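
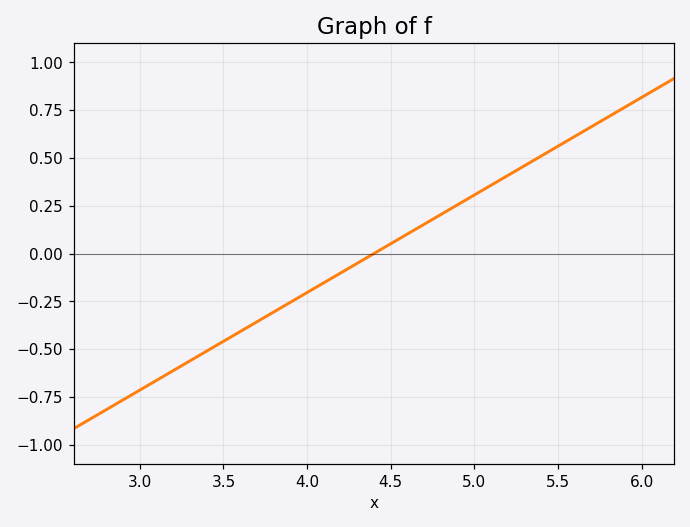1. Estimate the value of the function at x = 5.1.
0.357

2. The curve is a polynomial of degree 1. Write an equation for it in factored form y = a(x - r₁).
y = 0.51(x - 4.4)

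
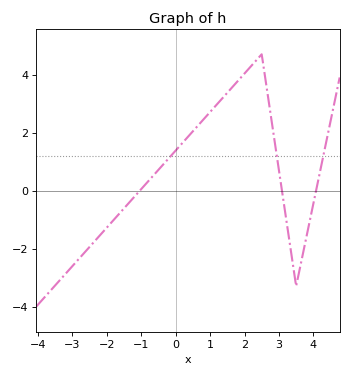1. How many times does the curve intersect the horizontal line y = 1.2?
3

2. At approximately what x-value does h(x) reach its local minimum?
3.5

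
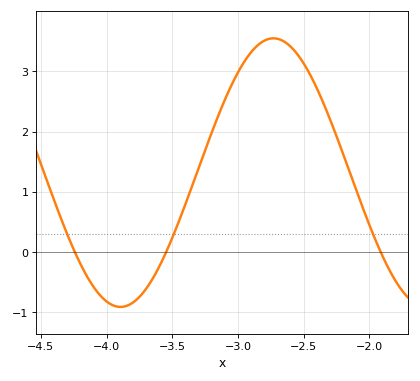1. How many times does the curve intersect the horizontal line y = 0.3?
3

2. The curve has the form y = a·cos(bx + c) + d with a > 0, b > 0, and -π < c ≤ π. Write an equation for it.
y = 2.23cos(2.7x + 1.1) + 1.32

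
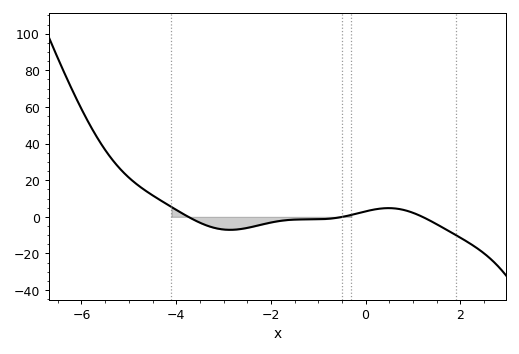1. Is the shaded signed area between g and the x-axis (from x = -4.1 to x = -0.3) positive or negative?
negative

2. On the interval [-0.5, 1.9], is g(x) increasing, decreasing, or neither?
neither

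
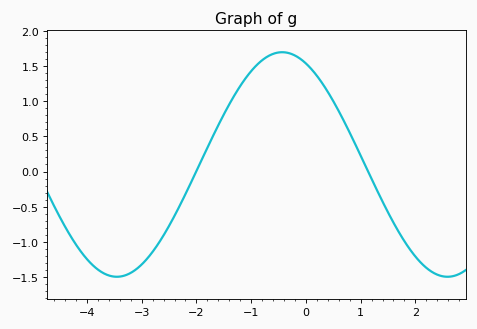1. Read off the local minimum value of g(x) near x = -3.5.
-1.5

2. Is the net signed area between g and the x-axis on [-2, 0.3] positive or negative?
positive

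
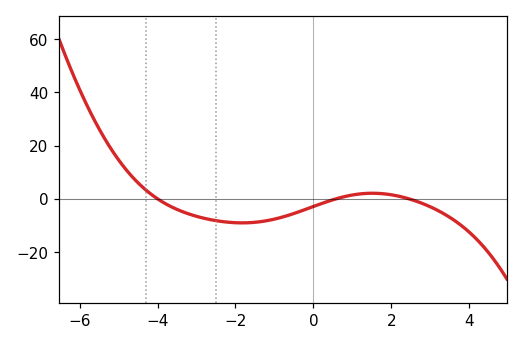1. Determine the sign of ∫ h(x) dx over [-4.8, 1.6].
negative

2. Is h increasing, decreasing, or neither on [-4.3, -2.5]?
decreasing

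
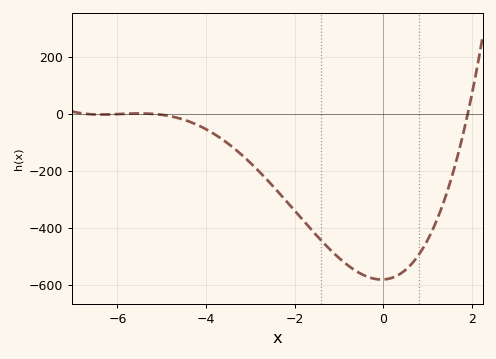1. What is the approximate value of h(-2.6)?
-240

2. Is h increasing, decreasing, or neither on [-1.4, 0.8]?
neither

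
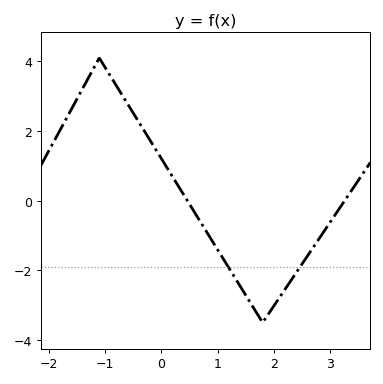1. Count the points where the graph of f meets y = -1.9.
2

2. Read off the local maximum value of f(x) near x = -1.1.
4.1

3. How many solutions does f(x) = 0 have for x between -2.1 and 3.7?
2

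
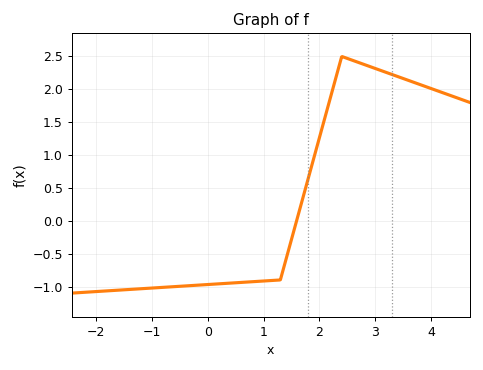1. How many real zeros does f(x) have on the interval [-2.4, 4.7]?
1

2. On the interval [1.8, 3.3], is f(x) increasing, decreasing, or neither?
neither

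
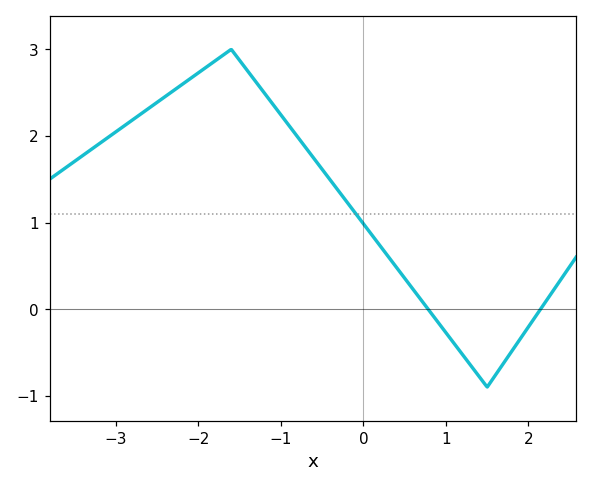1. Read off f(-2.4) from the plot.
2.5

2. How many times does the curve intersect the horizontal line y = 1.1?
1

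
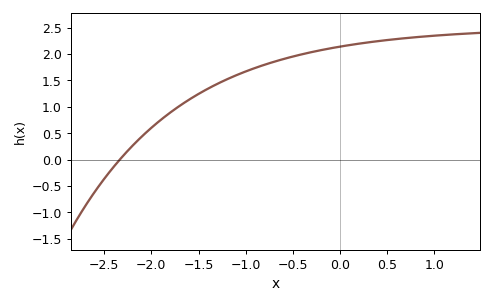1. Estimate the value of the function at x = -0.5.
1.95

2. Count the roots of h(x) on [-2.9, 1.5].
1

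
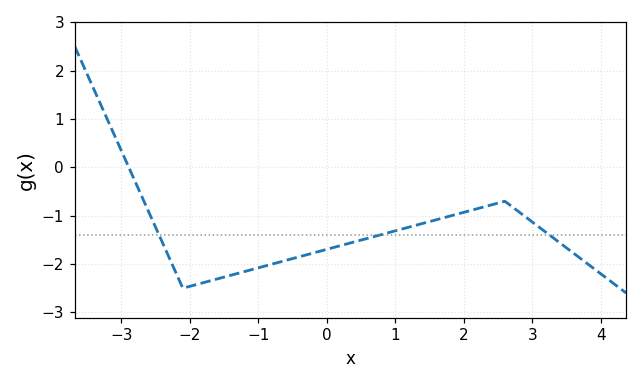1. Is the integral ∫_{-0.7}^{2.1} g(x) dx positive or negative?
negative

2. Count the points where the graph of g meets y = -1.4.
3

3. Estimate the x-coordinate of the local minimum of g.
-2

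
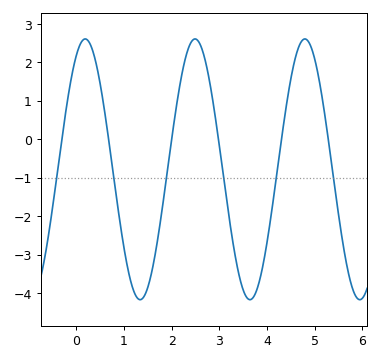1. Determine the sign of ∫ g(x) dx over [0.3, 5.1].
negative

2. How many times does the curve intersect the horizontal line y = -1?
6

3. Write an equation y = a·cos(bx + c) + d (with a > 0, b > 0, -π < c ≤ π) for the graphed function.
y = 3.39cos(2.73x - 0.52) - 0.78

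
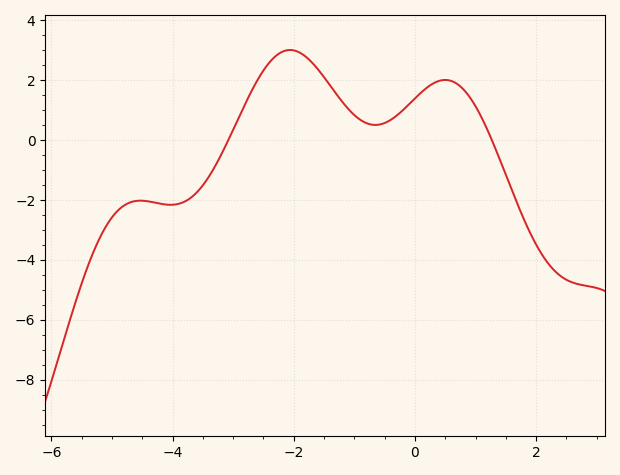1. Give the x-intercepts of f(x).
-3.08, 1.27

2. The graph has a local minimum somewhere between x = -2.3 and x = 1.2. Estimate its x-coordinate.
-0.656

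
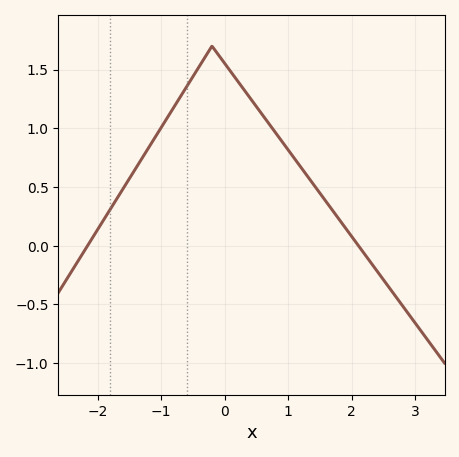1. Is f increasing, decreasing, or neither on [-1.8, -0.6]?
increasing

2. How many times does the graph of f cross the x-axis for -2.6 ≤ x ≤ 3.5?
2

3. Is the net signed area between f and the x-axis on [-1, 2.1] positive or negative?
positive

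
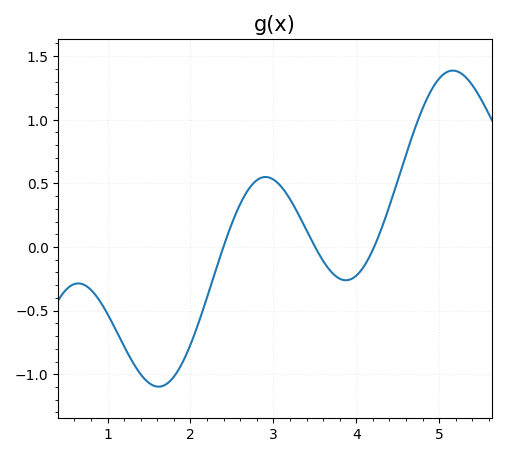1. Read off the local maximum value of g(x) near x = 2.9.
0.55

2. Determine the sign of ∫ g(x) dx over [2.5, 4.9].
positive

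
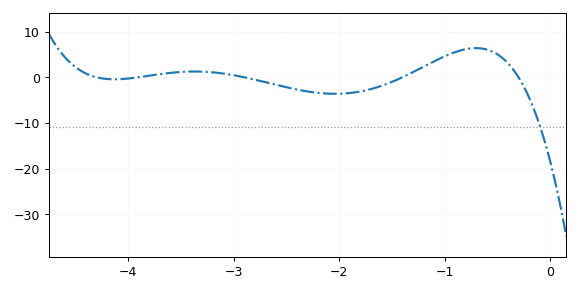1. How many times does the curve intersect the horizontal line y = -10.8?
1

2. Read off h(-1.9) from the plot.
-3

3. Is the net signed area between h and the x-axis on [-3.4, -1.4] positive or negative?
negative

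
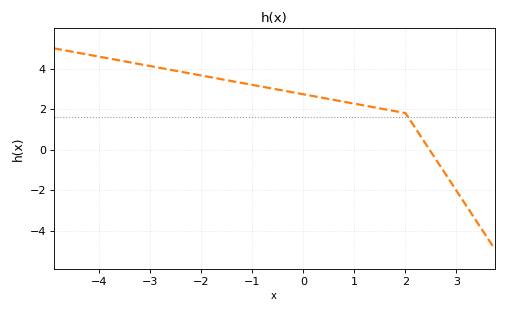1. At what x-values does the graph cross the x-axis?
2.4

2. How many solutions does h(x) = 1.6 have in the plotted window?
1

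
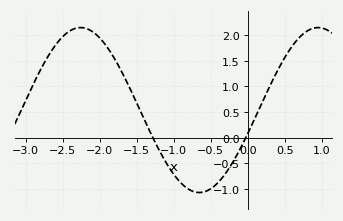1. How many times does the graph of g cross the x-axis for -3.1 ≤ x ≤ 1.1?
2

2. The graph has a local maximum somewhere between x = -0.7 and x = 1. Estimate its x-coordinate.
0.949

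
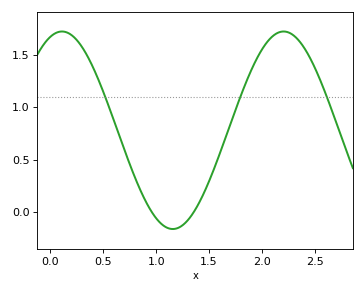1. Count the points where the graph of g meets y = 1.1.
3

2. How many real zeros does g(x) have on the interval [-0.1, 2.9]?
2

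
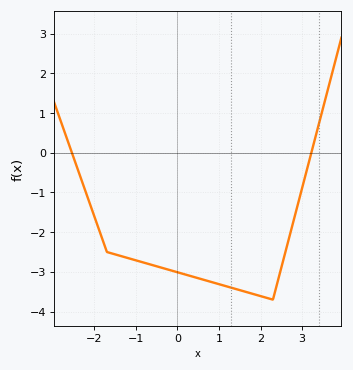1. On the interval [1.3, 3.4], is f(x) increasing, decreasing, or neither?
neither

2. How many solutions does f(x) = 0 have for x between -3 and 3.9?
2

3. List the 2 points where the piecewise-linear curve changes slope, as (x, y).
(-1.7, -2.5); (2.3, -3.7)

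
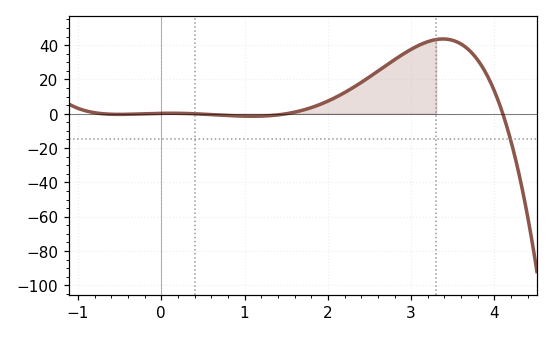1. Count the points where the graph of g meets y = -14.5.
1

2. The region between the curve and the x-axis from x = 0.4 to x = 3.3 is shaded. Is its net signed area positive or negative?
positive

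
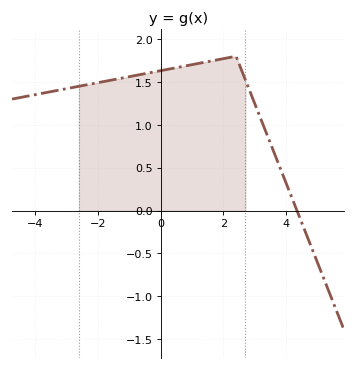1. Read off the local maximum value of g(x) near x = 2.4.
1.8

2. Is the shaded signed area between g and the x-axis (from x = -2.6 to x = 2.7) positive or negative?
positive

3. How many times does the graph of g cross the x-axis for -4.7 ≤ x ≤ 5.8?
1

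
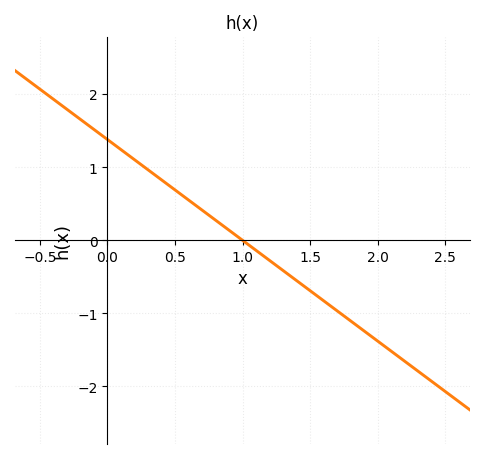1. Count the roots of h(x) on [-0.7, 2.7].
1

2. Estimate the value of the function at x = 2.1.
-1.5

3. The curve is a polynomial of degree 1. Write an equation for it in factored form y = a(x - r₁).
y = -1.38(x - 1)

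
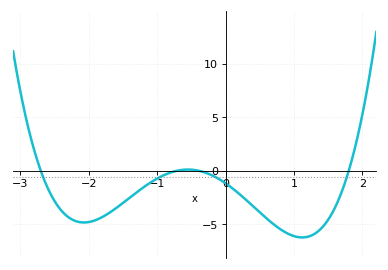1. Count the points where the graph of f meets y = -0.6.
4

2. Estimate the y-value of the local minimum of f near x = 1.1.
-6.5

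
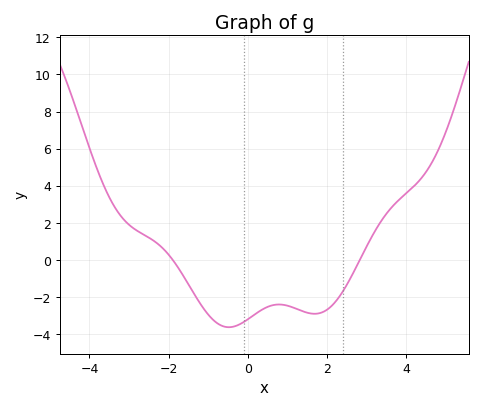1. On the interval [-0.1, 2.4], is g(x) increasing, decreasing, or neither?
neither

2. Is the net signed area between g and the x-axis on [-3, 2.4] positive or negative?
negative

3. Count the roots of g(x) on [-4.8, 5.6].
2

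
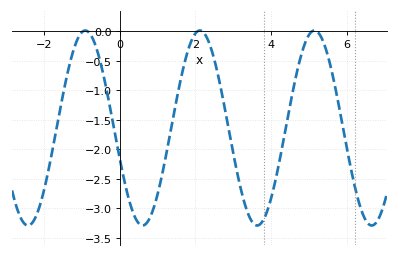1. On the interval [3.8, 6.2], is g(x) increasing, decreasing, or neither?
neither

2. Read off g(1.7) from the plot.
-0.569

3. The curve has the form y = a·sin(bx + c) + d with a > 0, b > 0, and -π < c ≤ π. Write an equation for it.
y = 1.65sin(2.08x - 2.83) - 1.64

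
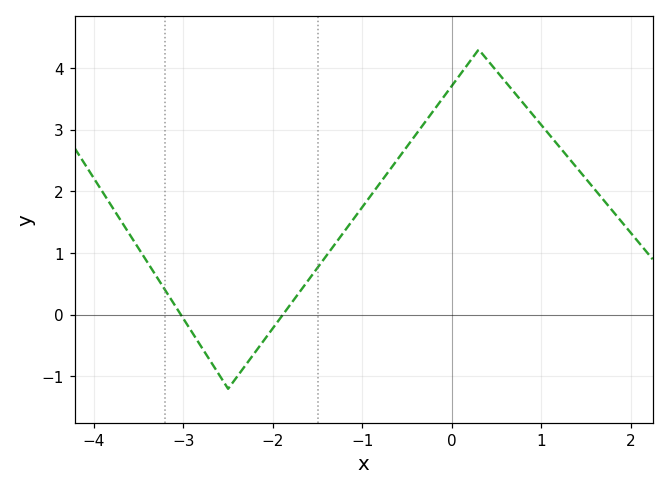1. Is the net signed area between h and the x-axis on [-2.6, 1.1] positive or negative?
positive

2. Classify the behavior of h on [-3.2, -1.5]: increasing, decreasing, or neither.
neither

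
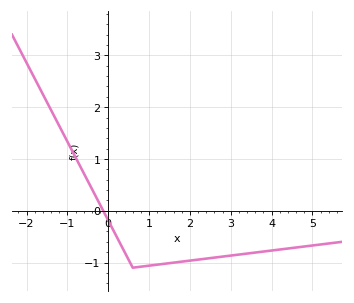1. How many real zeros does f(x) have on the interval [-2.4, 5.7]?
1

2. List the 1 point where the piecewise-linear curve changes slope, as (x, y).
(0.6, -1.1)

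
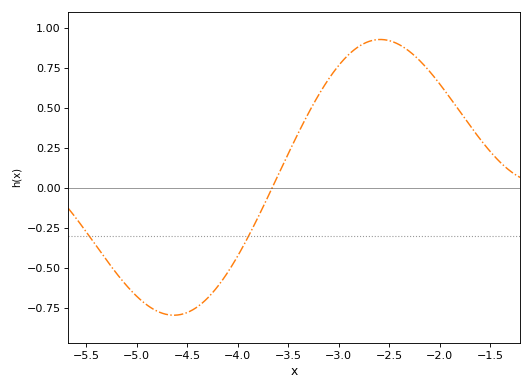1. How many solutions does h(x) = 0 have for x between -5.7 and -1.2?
1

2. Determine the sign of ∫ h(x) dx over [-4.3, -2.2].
positive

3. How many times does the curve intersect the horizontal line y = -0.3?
2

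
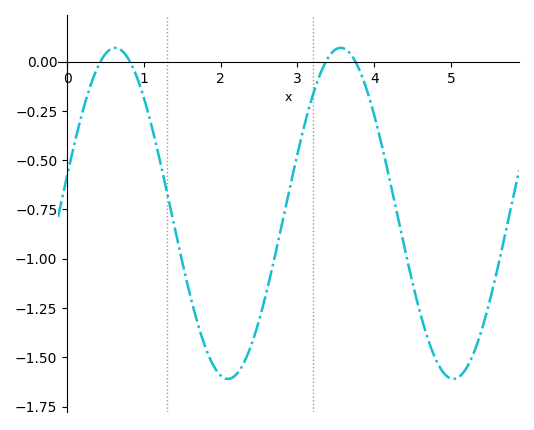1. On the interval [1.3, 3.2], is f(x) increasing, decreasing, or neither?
neither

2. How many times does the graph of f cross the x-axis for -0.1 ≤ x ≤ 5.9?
4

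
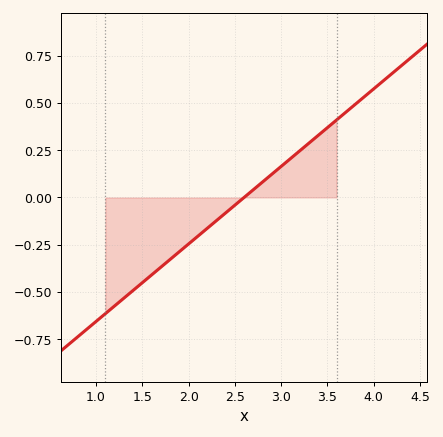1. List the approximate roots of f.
2.6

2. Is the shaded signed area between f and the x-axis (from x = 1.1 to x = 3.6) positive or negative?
negative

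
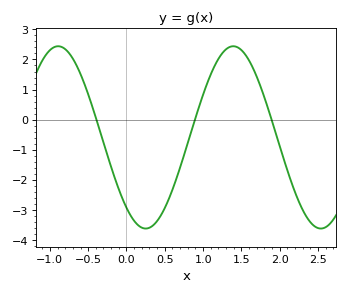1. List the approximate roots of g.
-0.4, 0.9, 1.9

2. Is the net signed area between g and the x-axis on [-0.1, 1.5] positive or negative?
negative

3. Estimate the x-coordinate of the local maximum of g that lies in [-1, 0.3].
-0.9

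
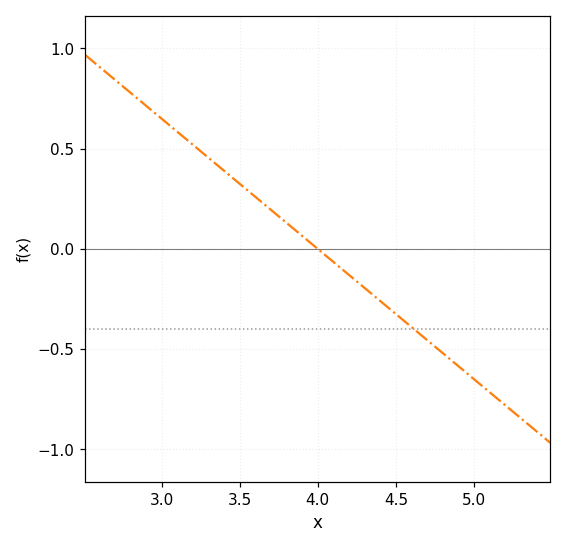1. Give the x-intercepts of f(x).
4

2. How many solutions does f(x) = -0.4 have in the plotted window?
1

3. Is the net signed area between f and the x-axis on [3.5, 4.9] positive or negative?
negative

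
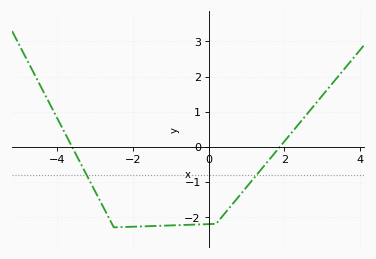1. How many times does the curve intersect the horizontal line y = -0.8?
2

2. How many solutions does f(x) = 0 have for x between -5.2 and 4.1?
2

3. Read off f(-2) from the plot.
-2.3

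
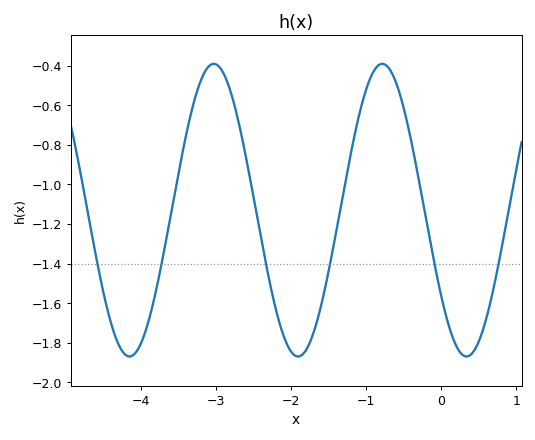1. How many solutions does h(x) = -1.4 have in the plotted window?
6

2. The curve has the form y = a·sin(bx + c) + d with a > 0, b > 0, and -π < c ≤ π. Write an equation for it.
y = 0.74sin(2.8x - 2.51) - 1.13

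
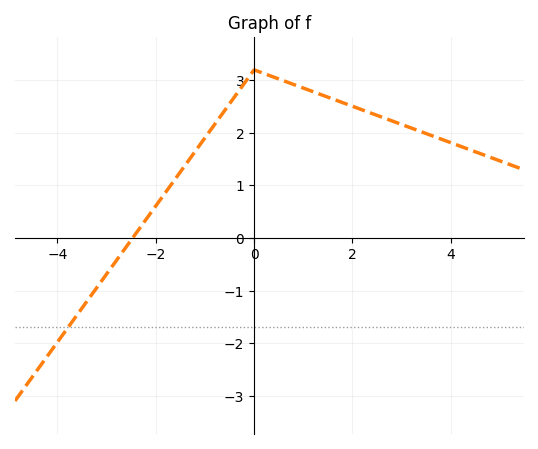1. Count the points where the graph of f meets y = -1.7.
1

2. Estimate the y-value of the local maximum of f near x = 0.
3.2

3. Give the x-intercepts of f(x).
-2.4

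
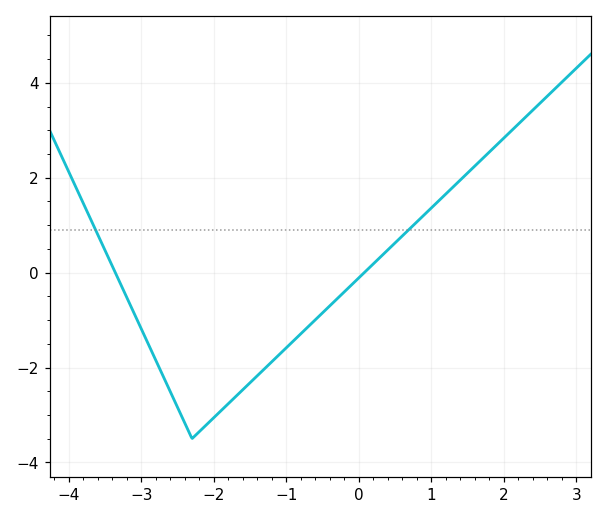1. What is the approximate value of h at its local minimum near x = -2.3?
-3.5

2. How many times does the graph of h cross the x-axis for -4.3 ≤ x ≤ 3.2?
2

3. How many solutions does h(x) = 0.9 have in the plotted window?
2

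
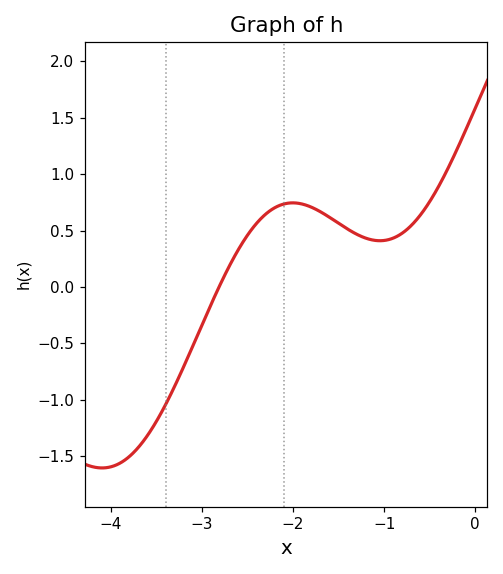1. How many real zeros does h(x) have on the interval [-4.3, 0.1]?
1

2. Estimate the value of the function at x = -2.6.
0.332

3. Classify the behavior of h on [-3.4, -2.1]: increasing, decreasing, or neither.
increasing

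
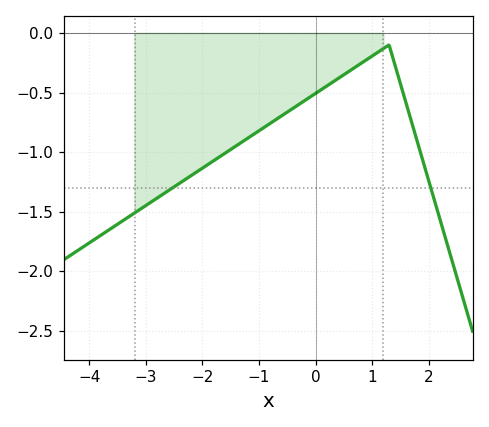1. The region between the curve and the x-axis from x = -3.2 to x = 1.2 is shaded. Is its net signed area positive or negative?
negative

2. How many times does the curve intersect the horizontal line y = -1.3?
2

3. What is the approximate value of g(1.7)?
-0.75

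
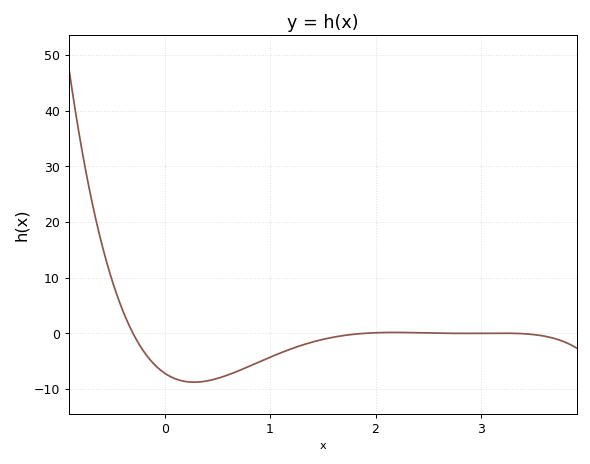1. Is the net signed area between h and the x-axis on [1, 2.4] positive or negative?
negative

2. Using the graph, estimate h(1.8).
0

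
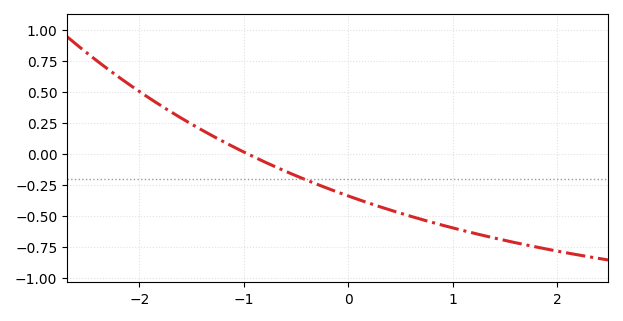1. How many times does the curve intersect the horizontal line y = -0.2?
1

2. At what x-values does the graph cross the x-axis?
-0.965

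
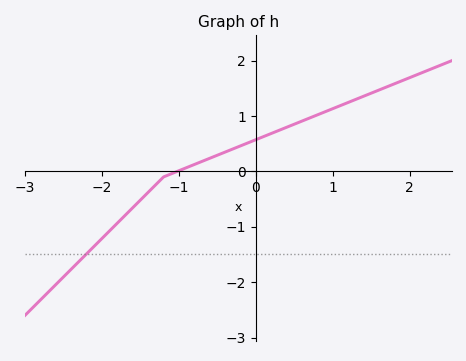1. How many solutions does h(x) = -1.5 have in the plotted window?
1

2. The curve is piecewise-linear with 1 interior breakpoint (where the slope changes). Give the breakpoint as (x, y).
(-1.2, -0.1)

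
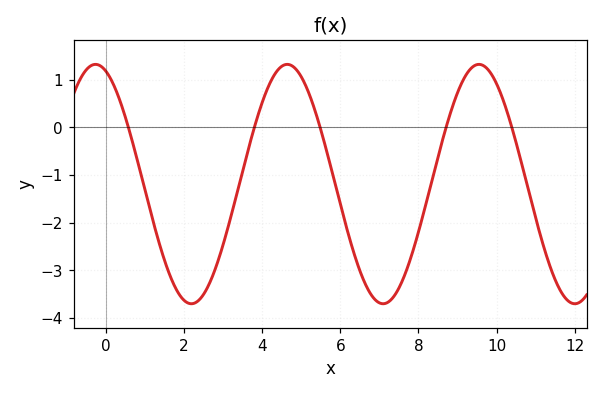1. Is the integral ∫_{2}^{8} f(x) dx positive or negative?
negative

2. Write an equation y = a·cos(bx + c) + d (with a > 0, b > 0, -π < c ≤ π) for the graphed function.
y = 2.51cos(1.28x + 0.342) - 1.19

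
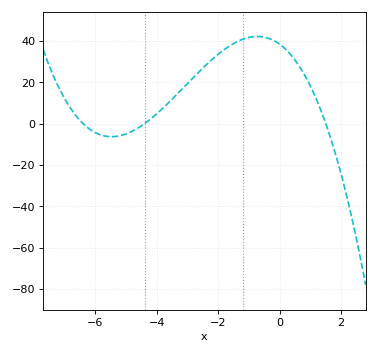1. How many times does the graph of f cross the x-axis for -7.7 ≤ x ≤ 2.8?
3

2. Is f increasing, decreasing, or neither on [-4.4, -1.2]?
increasing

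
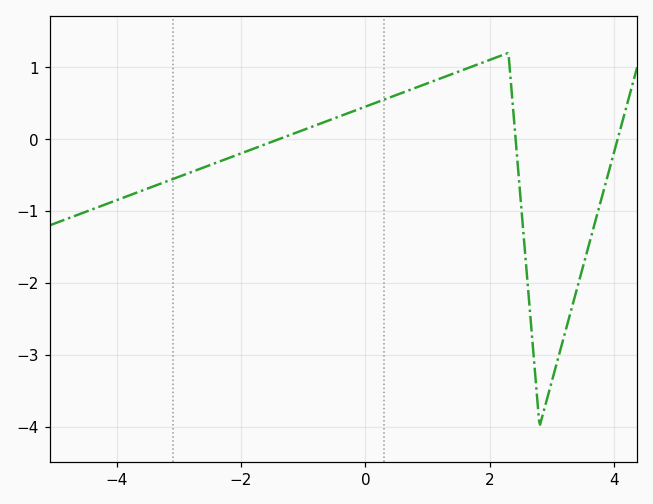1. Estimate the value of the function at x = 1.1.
0.8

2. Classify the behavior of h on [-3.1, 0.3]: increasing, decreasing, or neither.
increasing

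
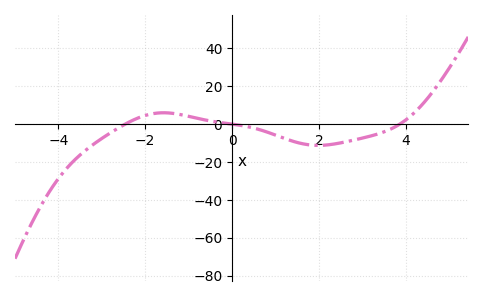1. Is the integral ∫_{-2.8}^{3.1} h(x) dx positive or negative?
negative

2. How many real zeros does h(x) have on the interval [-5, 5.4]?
3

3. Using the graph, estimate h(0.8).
-4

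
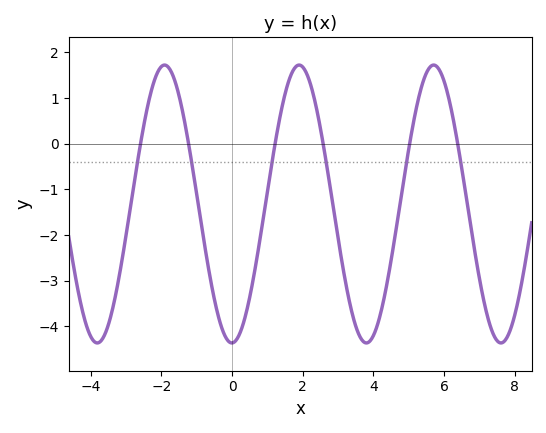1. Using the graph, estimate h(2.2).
1.4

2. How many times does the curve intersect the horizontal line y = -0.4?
6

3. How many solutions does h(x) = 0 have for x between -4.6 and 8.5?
6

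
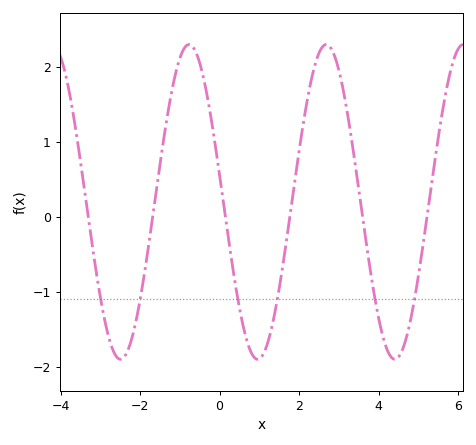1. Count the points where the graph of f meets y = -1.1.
6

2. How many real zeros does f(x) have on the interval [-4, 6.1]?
6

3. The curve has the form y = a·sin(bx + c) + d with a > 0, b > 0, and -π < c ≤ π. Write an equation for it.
y = 2.1sin(1.8x + 3) + 0.2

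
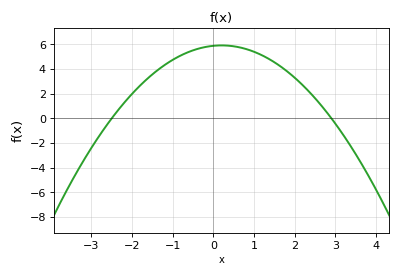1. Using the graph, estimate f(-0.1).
5.8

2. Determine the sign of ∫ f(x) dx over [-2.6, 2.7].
positive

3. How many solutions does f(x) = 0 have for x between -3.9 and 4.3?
2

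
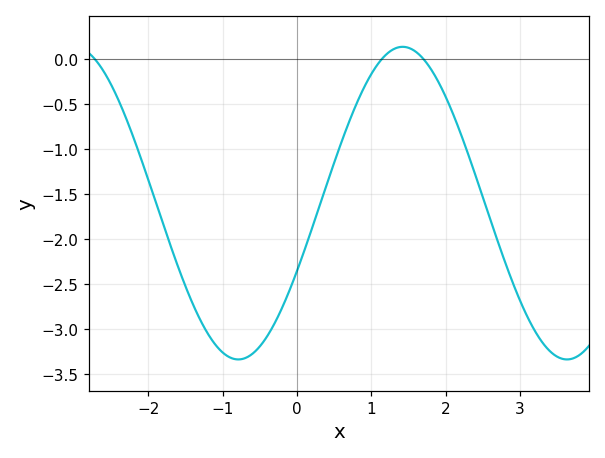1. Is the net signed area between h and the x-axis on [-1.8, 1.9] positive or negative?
negative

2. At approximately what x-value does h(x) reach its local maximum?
1.42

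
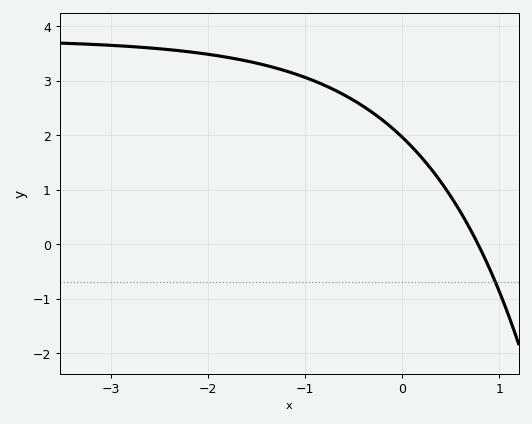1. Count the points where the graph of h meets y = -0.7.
1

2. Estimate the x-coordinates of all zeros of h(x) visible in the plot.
0.8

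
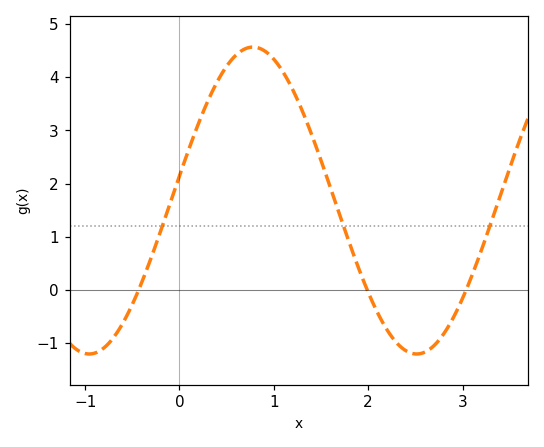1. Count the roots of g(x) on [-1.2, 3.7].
3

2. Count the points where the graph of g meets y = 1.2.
3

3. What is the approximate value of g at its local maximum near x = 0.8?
4.57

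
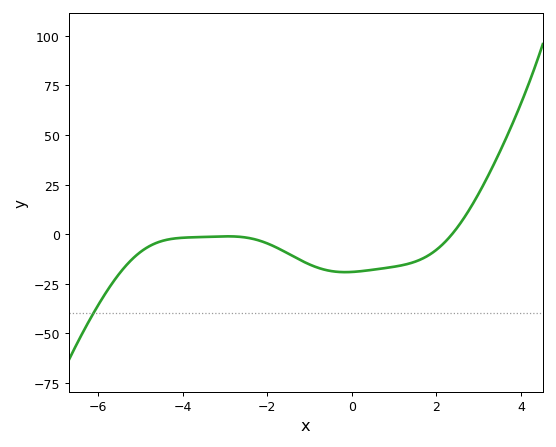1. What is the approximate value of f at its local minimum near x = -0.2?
-19.1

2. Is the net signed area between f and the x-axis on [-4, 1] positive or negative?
negative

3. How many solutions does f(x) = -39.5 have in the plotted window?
1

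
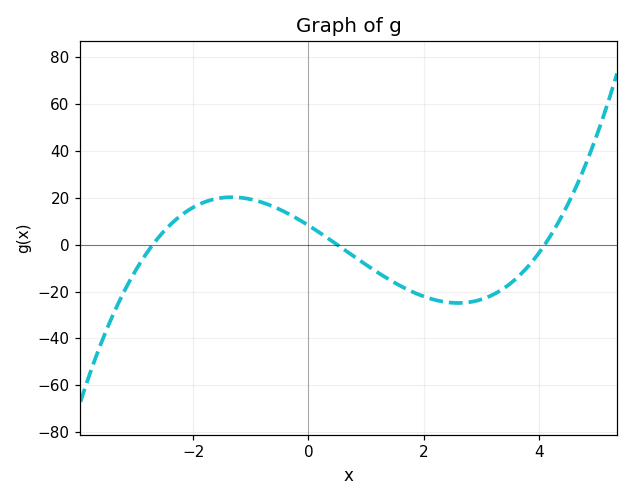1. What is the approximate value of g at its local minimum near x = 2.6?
-24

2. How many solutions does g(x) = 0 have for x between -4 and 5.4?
3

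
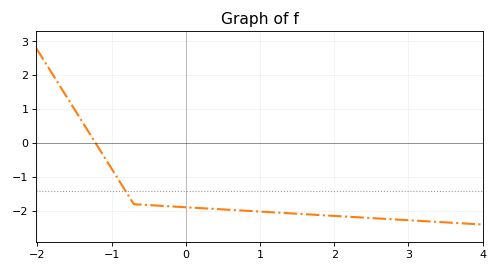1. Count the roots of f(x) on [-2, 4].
1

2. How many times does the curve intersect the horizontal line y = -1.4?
1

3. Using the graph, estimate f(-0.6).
-1.8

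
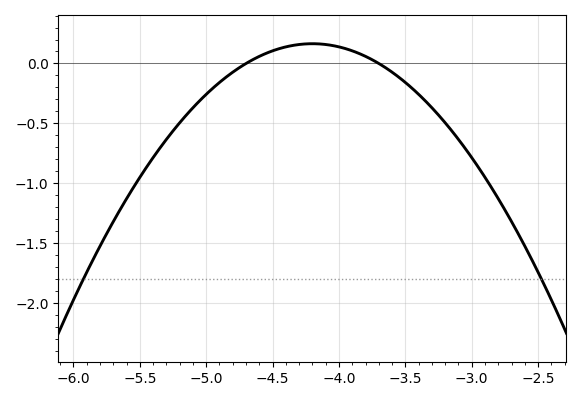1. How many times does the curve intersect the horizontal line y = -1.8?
2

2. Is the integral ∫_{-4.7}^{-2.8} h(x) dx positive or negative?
negative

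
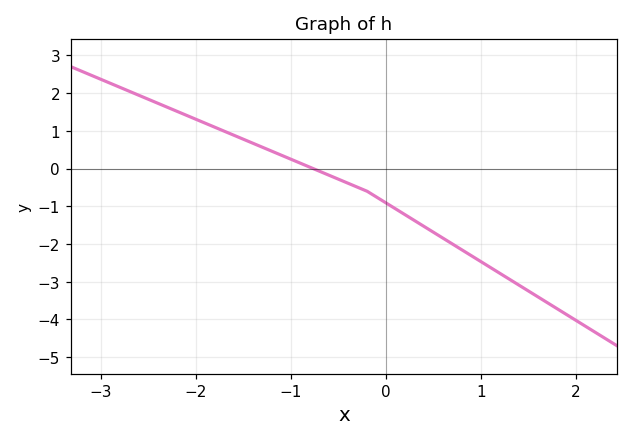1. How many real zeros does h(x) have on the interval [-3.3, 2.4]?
1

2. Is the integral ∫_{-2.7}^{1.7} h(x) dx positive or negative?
negative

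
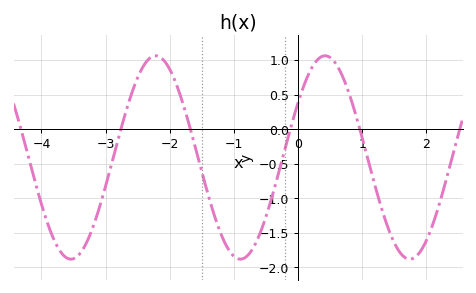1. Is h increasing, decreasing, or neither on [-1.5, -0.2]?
neither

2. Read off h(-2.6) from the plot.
0.498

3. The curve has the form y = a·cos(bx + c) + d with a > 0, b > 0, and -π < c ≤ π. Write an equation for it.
y = 1.47cos(2.38x - 1) - 0.41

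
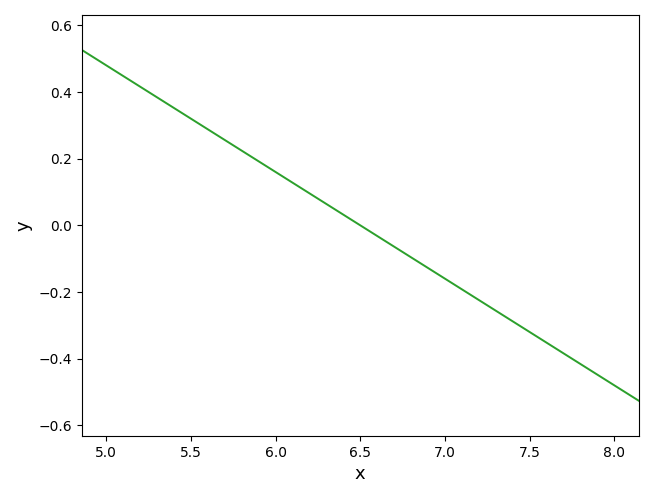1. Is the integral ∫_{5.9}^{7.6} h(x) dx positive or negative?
negative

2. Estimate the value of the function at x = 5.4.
0.352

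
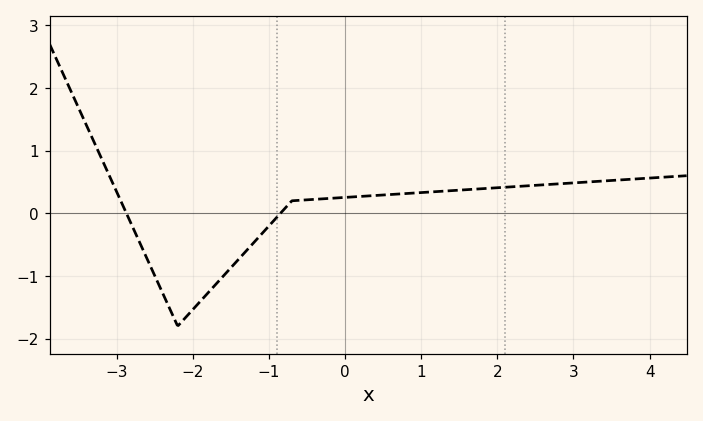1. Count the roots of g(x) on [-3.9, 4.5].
2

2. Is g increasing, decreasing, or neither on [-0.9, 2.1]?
increasing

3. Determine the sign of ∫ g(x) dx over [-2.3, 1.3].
negative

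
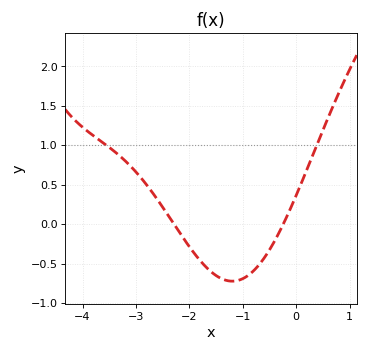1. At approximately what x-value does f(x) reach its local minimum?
-1.2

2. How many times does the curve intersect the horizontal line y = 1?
2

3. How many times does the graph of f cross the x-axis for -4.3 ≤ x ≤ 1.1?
2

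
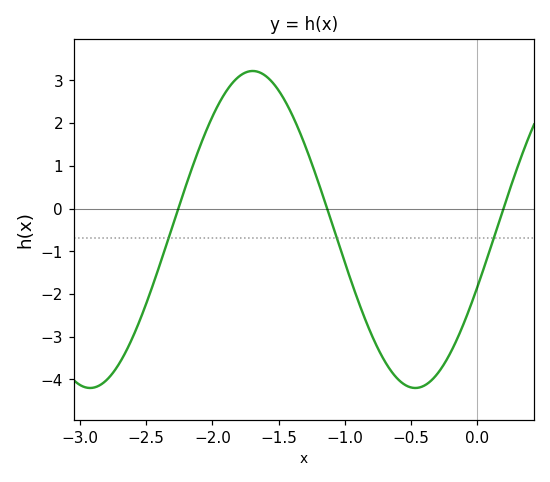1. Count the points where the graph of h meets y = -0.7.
3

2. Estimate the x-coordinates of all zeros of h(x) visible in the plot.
-2.26, -1.13, 0.196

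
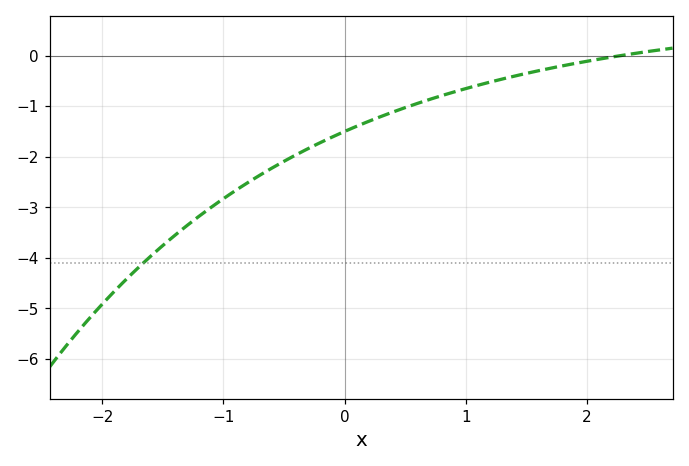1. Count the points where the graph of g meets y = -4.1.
1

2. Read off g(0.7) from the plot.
-0.868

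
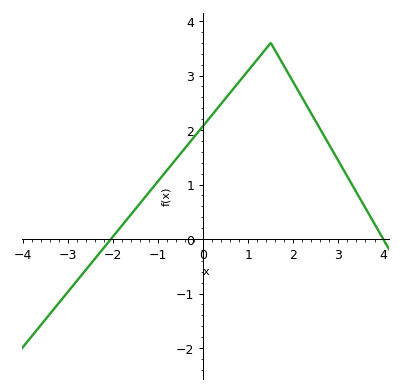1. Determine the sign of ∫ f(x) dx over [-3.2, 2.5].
positive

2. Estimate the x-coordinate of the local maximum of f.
1.5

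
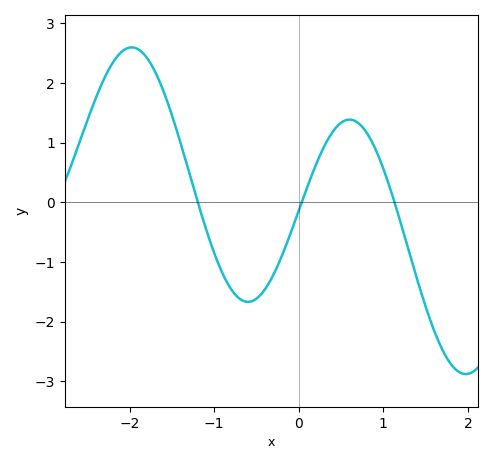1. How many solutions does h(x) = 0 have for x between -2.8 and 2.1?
3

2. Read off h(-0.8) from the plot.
-1.5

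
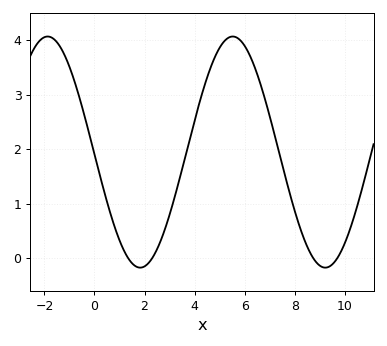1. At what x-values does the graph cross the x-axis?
1.4, 2.2, 8.8, 9.6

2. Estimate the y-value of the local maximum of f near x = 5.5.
4.1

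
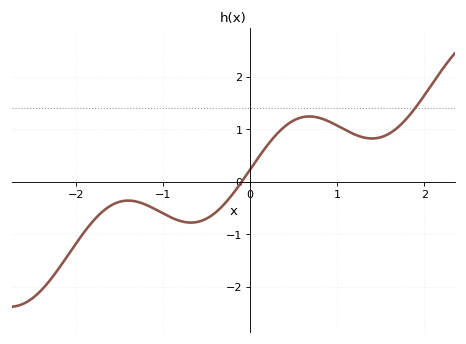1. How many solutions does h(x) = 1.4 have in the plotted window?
1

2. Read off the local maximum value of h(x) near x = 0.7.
1.24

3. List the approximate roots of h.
-0.096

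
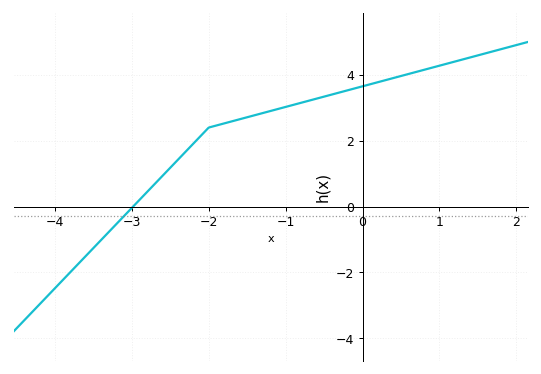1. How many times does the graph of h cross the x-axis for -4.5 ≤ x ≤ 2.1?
1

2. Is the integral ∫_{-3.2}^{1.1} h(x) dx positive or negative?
positive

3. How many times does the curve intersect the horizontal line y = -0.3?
1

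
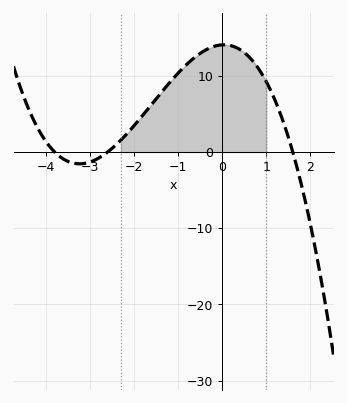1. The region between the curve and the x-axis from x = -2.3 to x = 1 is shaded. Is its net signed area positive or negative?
positive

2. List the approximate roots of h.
-3.8, -2.6, 1.6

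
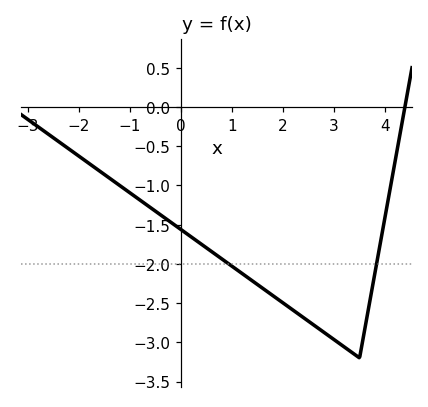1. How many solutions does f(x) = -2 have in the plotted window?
2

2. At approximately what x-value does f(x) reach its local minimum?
3.5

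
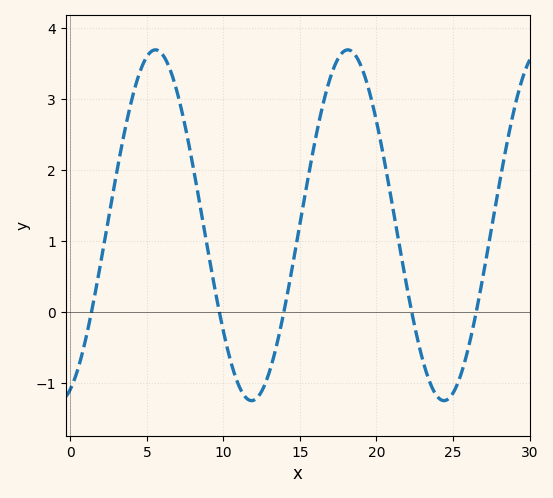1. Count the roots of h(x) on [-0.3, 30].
5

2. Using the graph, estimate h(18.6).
3.62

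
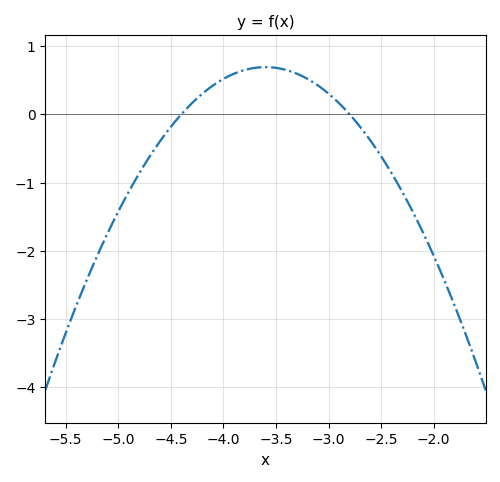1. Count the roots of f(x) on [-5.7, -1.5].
2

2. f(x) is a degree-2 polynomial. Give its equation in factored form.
y = -1.08(x + 4.4)(x + 2.8)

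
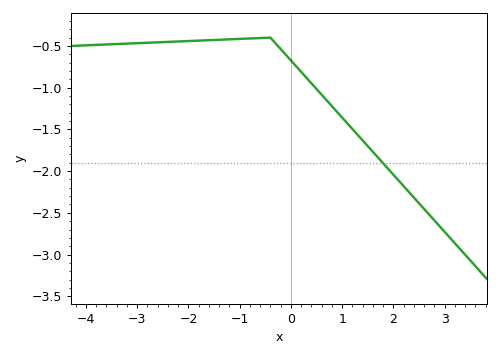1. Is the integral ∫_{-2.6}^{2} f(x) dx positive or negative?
negative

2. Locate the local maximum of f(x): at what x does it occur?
-0.402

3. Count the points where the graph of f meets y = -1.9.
1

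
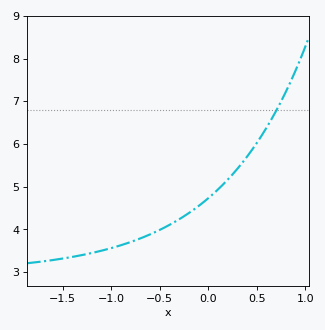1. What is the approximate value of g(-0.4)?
4.11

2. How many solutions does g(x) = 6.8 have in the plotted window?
1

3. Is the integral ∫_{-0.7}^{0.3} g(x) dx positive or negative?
positive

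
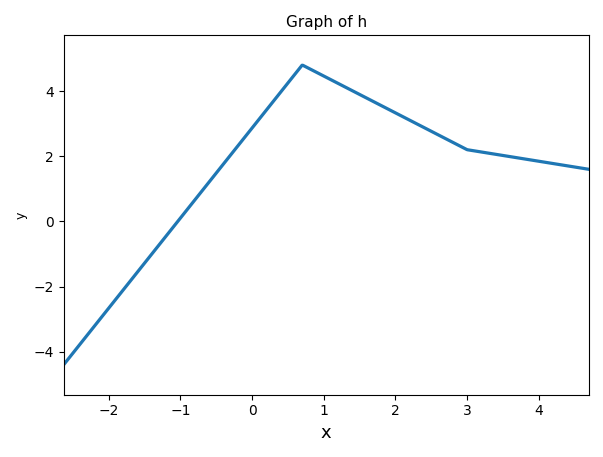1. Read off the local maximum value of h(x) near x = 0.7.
4.8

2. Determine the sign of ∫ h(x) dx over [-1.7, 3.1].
positive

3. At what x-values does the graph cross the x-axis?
-1.04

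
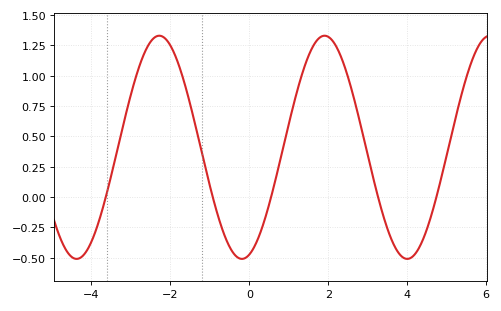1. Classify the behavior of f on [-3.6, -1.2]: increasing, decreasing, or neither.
neither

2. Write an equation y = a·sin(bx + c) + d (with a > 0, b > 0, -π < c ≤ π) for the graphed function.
y = 0.92sin(1.5x - 1.29) + 0.41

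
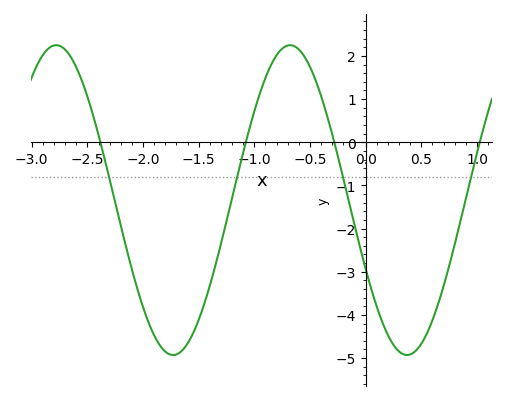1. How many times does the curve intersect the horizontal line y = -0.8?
4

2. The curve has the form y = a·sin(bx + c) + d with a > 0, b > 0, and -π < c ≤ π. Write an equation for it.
y = 3.59sin(2.99x - 2.68) - 1.34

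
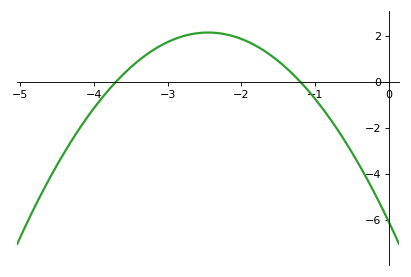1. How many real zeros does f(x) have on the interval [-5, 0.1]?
2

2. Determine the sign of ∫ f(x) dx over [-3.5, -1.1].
positive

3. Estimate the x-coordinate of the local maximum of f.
-2.4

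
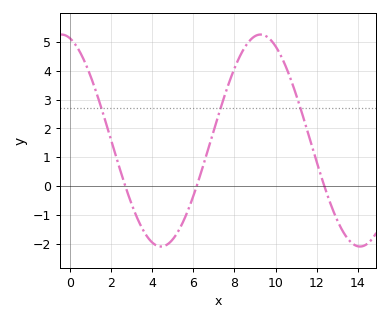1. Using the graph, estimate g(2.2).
1.1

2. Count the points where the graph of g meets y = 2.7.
3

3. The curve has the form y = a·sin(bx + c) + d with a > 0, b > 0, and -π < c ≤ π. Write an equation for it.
y = 3.67sin(0.65x + 1.8) + 1.58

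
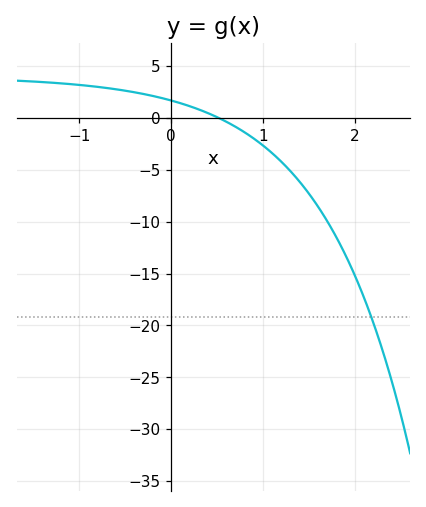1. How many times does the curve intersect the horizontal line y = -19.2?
1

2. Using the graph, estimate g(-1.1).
3.5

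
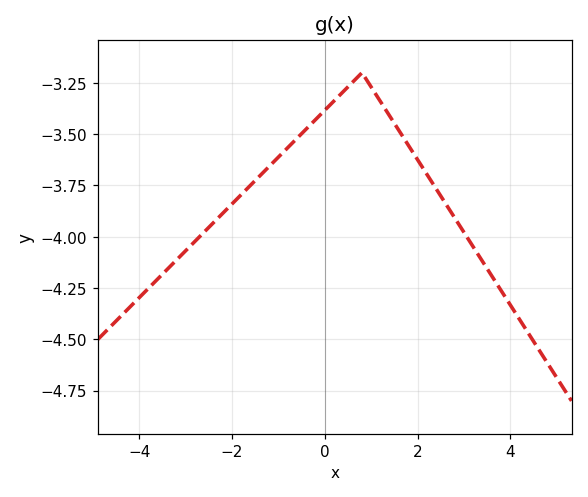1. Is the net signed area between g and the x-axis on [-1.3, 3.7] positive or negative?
negative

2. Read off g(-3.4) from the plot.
-4.16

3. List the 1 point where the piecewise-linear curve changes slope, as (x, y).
(0.8, -3.2)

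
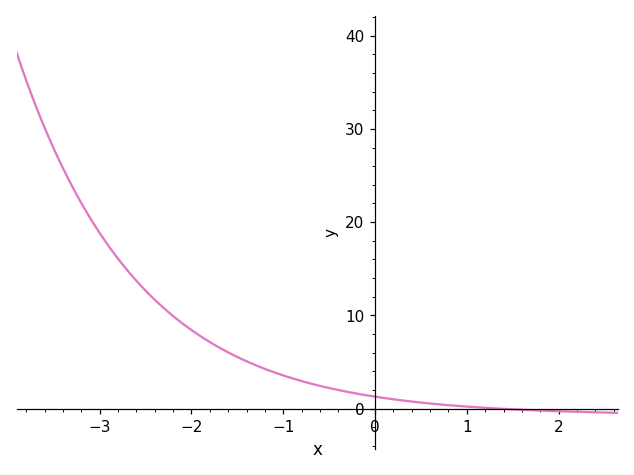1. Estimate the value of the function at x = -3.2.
22.1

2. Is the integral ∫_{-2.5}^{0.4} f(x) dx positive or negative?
positive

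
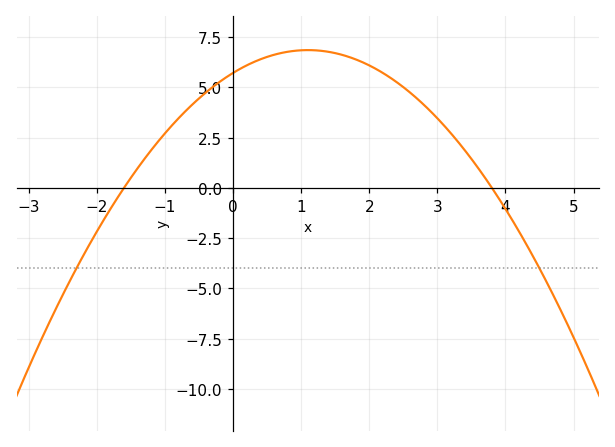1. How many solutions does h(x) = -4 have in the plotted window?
2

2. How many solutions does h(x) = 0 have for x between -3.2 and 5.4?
2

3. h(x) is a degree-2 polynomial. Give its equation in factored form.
y = -0.94(x + 1.6)(x - 3.8)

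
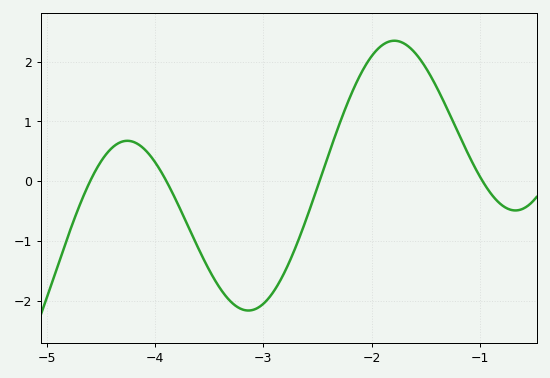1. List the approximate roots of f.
-4.6, -3.89, -2.48, -0.976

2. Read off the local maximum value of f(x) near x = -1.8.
2.35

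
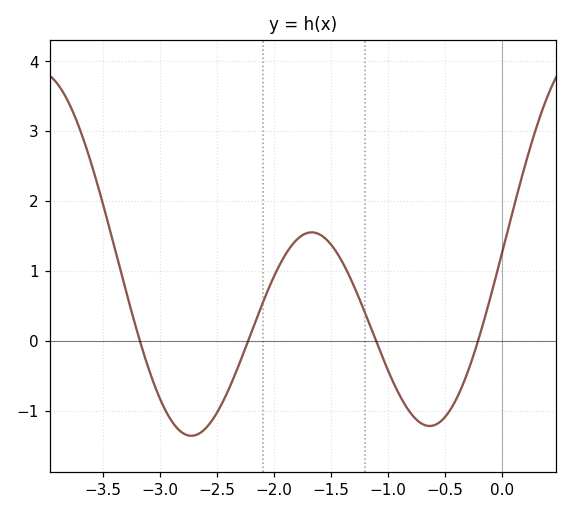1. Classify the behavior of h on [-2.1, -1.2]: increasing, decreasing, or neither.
neither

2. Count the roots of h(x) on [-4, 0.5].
4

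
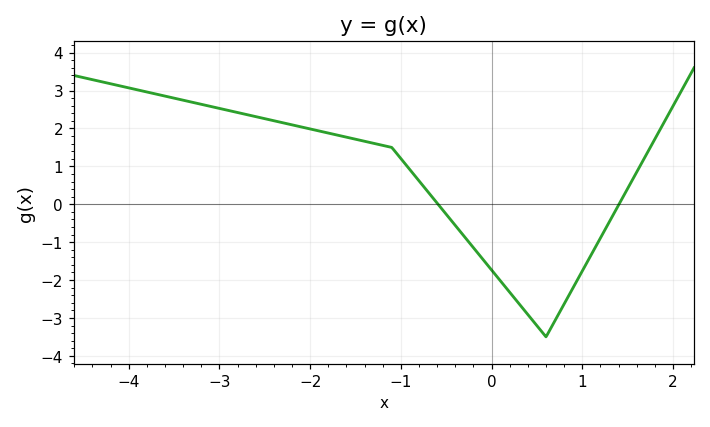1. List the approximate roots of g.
-0.6, 1.4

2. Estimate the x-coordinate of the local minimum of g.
0.6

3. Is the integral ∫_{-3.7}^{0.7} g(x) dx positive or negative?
positive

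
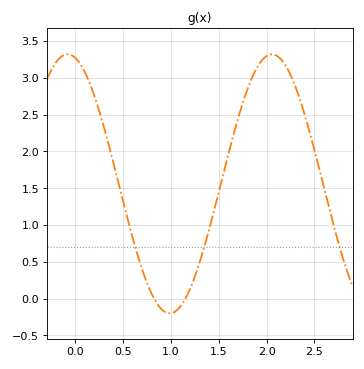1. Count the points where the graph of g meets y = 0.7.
3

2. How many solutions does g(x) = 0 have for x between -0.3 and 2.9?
2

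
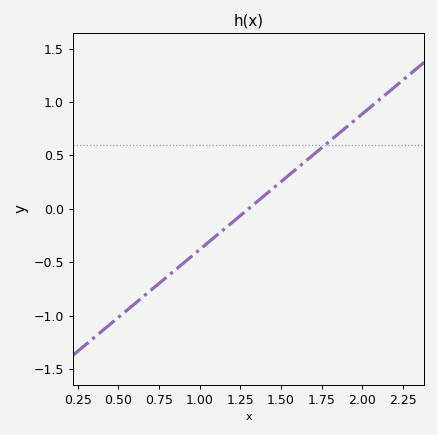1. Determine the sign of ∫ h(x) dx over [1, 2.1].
positive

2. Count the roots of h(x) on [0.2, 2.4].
1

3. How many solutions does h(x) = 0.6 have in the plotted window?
1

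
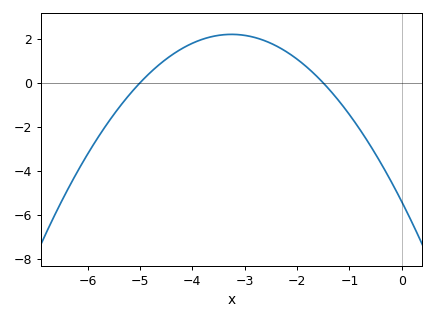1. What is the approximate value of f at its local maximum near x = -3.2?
2.2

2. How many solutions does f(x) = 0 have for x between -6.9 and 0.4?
2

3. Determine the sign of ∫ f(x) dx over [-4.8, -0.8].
positive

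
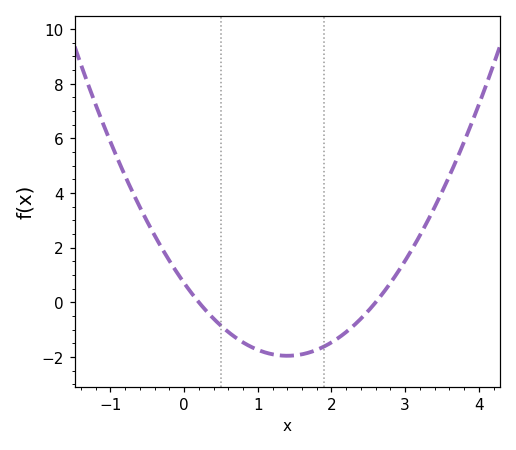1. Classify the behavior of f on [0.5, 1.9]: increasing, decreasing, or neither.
neither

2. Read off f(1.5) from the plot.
-2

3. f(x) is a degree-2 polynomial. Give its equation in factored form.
y = 1.36(x - 0.2)(x - 2.6)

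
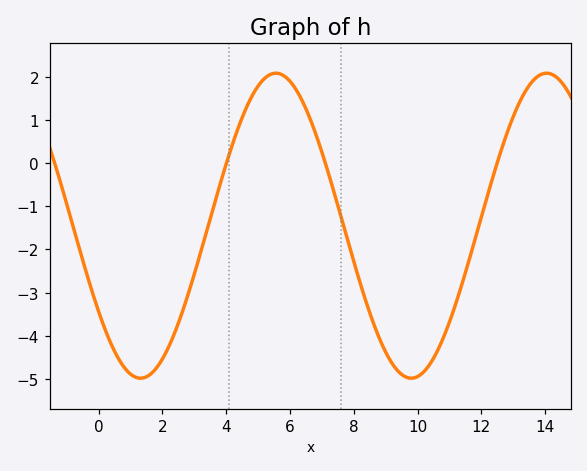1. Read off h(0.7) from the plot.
-4.6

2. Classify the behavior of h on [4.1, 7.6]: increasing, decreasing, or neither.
neither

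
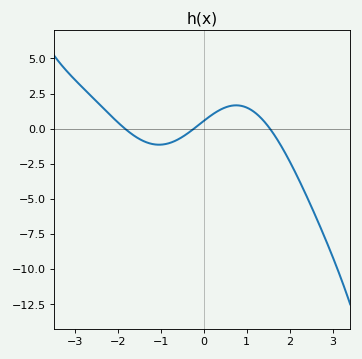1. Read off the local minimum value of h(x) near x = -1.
-1.14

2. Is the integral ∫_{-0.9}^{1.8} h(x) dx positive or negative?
positive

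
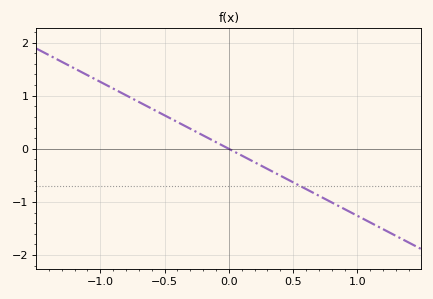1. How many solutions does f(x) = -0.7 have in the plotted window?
1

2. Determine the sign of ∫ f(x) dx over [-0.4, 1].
negative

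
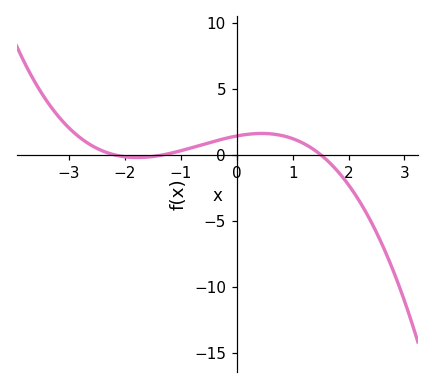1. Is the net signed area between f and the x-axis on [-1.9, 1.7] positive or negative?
positive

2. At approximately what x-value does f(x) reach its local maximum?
0.4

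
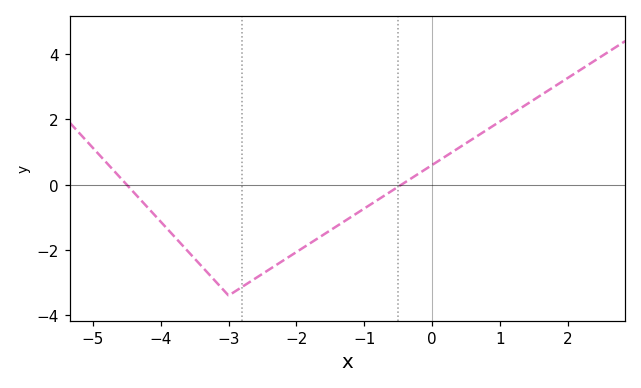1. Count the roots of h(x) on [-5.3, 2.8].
2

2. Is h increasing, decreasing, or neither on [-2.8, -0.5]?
increasing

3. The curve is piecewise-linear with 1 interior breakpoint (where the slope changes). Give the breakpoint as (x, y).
(-3, -3.4)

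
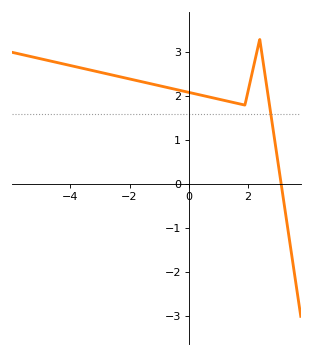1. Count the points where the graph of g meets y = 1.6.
1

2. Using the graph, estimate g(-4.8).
2.8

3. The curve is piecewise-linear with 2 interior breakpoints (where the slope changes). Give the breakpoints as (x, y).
(1.9, 1.8); (2.4, 3.3)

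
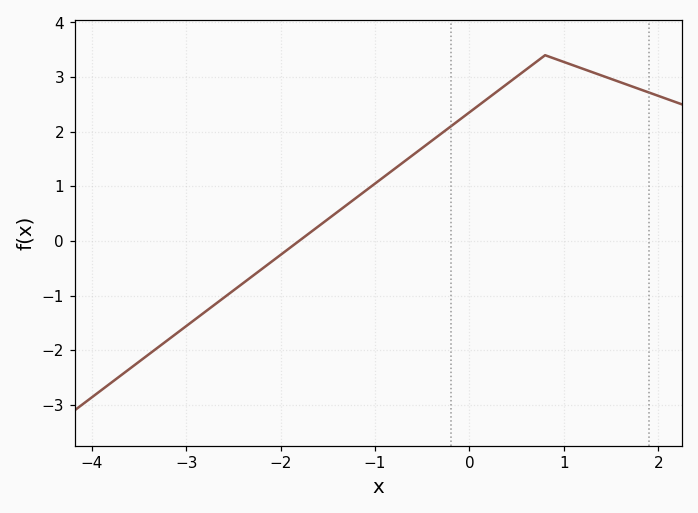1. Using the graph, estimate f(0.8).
3.4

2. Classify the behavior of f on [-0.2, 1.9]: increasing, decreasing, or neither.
neither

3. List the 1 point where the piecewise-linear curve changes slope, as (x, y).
(0.8, 3.4)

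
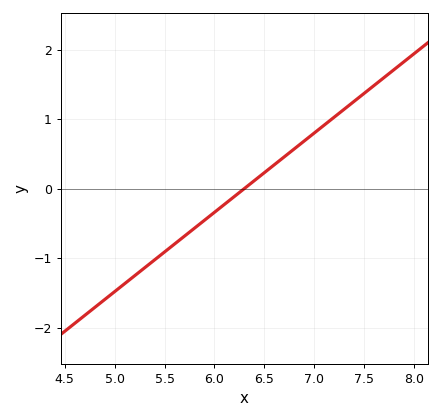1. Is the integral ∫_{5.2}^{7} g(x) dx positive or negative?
negative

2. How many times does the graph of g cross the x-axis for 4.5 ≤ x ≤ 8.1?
1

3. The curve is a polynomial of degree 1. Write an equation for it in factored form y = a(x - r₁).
y = 1.14(x - 6.3)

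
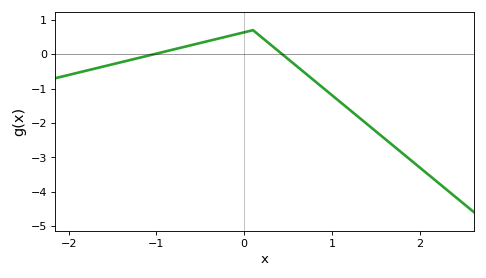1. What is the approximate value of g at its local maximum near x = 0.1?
0.7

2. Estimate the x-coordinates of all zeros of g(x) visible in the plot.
-1.03, 0.433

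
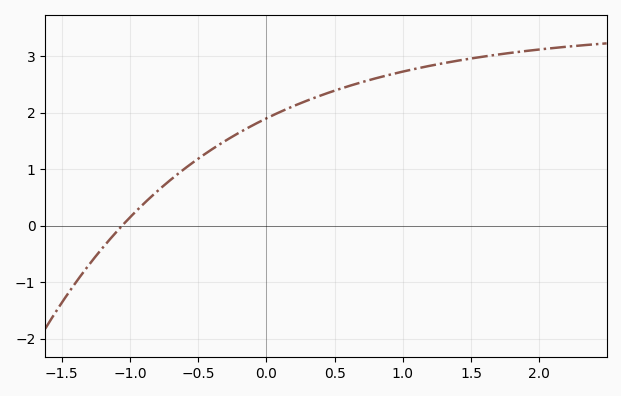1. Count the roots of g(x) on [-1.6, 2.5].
1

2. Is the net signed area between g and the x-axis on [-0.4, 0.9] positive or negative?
positive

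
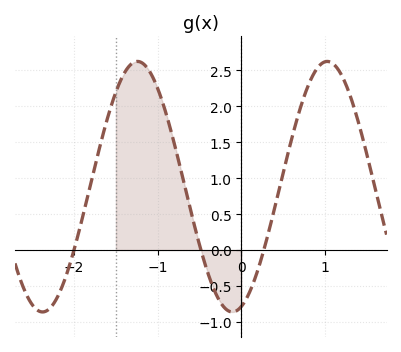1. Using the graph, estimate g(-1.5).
2.2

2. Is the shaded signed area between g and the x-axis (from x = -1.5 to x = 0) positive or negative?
positive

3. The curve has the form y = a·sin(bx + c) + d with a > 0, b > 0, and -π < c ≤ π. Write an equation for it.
y = 1.74sin(2.77x - 1.27) + 0.88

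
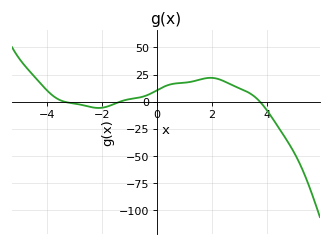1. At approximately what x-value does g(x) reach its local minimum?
-2.12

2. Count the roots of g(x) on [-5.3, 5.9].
3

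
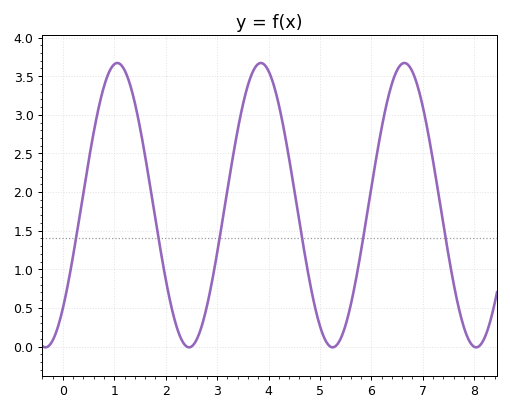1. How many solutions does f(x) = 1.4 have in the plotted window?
6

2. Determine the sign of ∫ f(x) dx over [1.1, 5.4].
positive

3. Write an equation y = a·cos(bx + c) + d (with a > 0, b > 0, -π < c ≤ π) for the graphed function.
y = 1.84cos(2.2x - 2.4) + 1.83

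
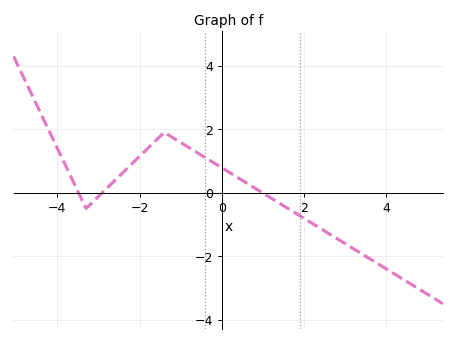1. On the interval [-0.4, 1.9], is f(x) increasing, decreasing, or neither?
decreasing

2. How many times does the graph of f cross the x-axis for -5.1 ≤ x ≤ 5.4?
3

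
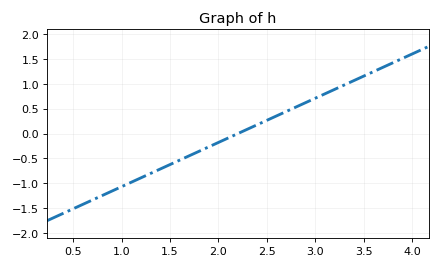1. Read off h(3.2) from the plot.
0.9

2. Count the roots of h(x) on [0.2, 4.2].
1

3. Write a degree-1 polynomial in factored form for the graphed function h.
y = 0.89(x - 2.2)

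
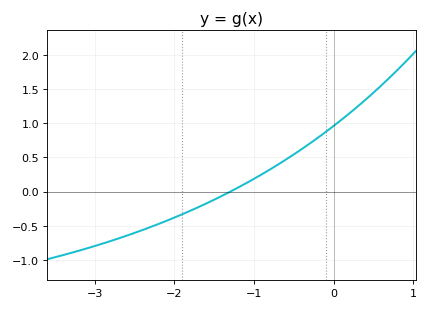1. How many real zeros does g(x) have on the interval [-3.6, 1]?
1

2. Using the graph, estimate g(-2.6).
-0.645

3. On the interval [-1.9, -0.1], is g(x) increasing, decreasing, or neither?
increasing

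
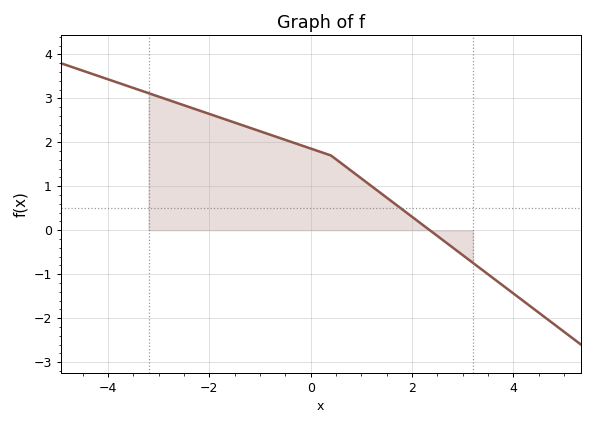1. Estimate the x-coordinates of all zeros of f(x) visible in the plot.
2.4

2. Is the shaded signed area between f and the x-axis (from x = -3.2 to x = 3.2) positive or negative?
positive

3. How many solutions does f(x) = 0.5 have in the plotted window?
1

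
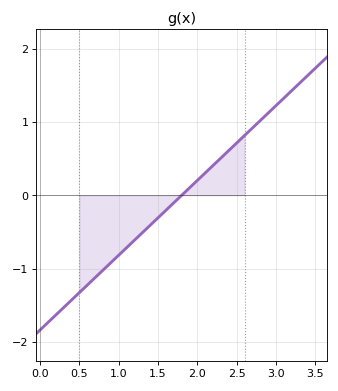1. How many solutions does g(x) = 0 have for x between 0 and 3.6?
1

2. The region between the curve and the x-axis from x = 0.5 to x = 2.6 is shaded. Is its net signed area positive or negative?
negative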